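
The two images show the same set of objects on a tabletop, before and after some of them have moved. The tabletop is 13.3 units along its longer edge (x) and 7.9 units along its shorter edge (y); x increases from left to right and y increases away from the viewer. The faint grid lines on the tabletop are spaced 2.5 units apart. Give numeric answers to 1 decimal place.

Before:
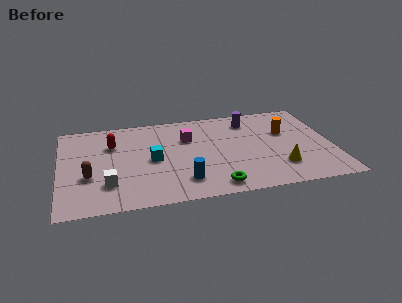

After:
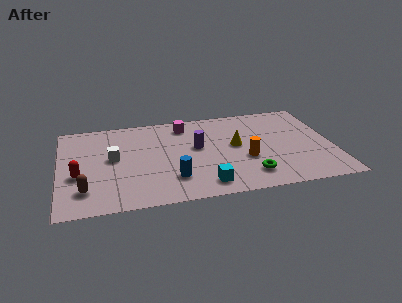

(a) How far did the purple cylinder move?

3.3

From (9.4, 6.4) to (6.7, 4.5), the purple cylinder covered √(2.7² + 1.9²) ≈ 3.3 units.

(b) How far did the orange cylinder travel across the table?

2.9

The orange cylinder was near (11.1, 5.0) before and (9.0, 3.0) after, so it travelled √(2.1² + 2.0²) ≈ 2.9 units.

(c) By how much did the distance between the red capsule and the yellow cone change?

-0.9

Before: roughly 8.7 units apart; after: 7.8. That's 0.9 units closer together.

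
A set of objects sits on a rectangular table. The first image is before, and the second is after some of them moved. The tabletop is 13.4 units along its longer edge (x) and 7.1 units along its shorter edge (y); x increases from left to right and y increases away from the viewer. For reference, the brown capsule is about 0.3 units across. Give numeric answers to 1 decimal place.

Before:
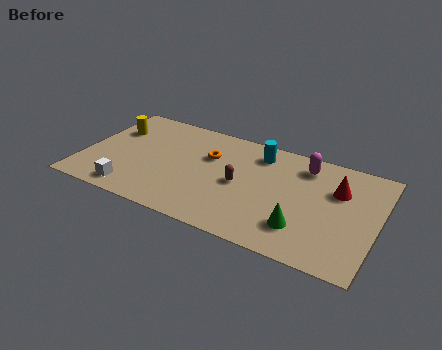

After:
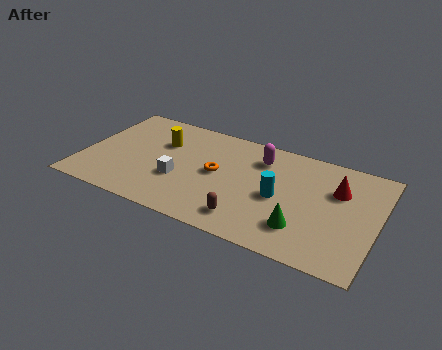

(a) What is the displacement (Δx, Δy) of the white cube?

(2.0, 1.6)

From the two frames, the white cube sits at roughly (2.5, 1.0) before and (4.5, 2.6) after.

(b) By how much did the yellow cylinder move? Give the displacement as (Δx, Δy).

(2.3, -0.1)

The yellow cylinder was at about (1.1, 4.9) and moved to about (3.4, 4.8).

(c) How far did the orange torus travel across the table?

1.1

The orange torus moved from about (5.6, 4.7) to (6.1, 3.7), a distance of √(0.5² + 1.0²) ≈ 1.1.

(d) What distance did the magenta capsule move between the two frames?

2.0

The magenta capsule moved from about (9.9, 5.8) to (7.9, 5.5), a distance of √(2.0² + 0.3²) ≈ 2.0.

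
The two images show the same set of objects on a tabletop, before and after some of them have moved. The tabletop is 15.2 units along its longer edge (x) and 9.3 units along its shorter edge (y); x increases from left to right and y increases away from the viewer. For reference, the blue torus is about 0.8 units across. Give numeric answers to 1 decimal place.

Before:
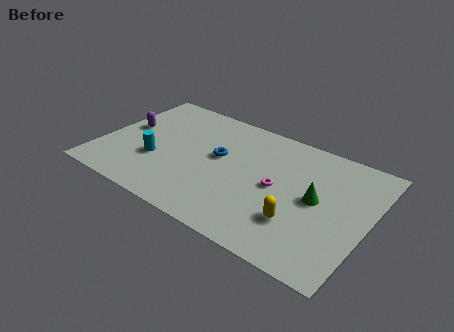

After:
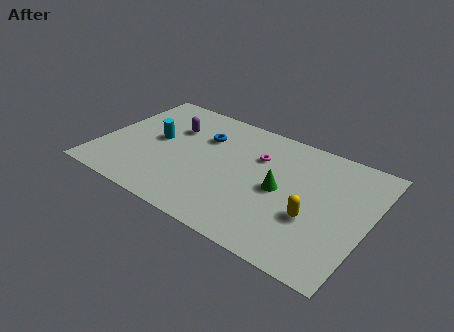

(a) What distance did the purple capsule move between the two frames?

2.8

From (1.2, 5.2) to (3.7, 6.4), the purple capsule covered √(2.5² + 1.2²) ≈ 2.8 units.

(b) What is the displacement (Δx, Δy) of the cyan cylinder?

(-0.3, 1.7)

From the two frames, the cyan cylinder sits at roughly (3.3, 3.3) before and (3.0, 5.0) after.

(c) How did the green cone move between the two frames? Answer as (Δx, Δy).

(-2.0, -0.3)

From the two frames, the green cone sits at roughly (12.3, 4.8) before and (10.3, 4.5) after.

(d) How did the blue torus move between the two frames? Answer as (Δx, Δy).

(-1.1, 1.2)

From the two frames, the blue torus sits at roughly (6.6, 5.3) before and (5.5, 6.5) after.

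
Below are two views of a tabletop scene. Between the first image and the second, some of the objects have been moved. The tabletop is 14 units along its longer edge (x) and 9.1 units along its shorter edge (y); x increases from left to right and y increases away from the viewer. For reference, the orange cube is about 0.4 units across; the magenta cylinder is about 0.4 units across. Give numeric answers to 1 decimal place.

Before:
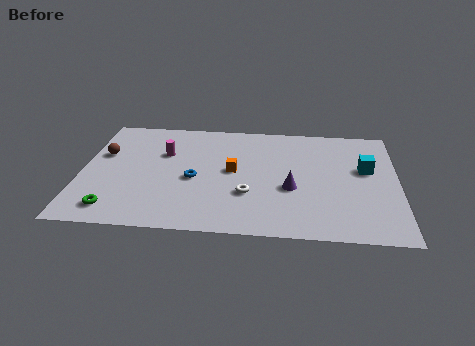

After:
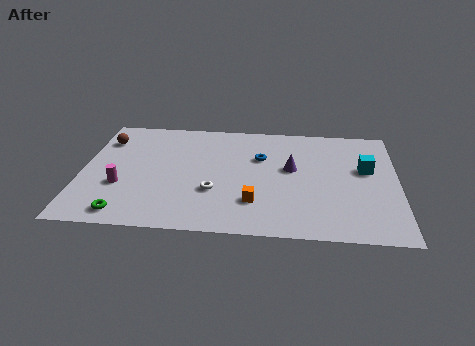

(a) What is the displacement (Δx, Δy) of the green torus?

(0.5, -0.3)

From the two frames, the green torus sits at roughly (1.6, 1.4) before and (2.1, 1.1) after.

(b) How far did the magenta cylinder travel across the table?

3.3

The magenta cylinder moved from about (3.6, 6.0) to (1.8, 3.2), a distance of √(1.8² + 2.8²) ≈ 3.3.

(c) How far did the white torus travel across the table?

1.5

From (7.4, 3.0) to (5.9, 3.1), the white torus covered √(1.5² + 0.1²) ≈ 1.5 units.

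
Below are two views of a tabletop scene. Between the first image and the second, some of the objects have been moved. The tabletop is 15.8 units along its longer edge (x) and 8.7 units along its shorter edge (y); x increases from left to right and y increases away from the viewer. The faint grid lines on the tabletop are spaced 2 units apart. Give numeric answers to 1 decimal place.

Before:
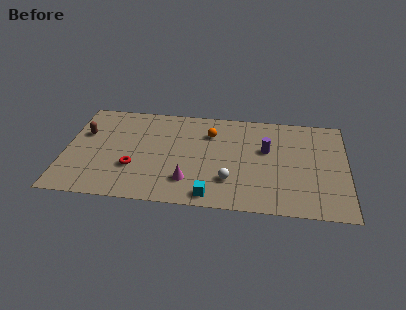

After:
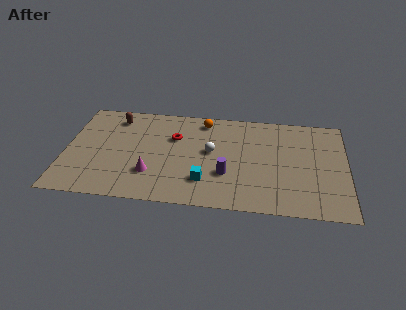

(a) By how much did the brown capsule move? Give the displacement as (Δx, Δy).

(1.7, 1.6)

The brown capsule started near (1.0, 5.6) and ended near (2.7, 7.2).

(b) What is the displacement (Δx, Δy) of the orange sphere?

(-0.4, 1.1)

The orange sphere was at about (8.1, 6.4) and moved to about (7.7, 7.5).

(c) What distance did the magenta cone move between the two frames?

2.1

The magenta cone moved from about (7.0, 2.1) to (4.9, 2.5), a distance of √(2.1² + 0.4²) ≈ 2.1.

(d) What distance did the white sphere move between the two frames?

2.6

The white sphere was near (9.3, 2.4) before and (8.2, 4.8) after, so it travelled √(1.1² + 2.4²) ≈ 2.6 units.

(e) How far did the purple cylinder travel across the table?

3.3

The purple cylinder was near (11.3, 5.3) before and (9.1, 2.9) after, so it travelled √(2.2² + 2.4²) ≈ 3.3 units.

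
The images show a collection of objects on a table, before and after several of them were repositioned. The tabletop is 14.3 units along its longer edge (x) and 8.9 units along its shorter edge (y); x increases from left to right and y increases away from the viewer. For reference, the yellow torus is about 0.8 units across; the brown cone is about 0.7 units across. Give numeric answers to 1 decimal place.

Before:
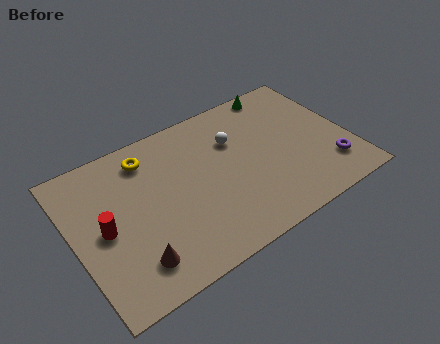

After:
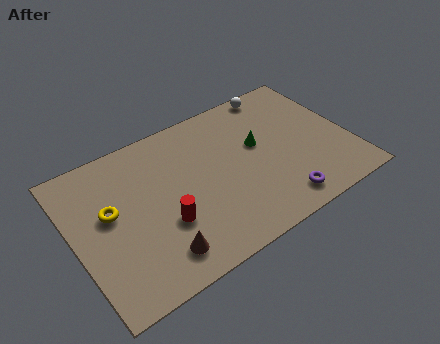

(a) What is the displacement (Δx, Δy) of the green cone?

(-1.7, -2.9)

The green cone started near (11.4, 8.1) and ended near (9.7, 5.2).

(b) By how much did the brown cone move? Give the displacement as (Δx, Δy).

(1.2, -0.2)

From the two frames, the brown cone sits at roughly (2.6, 1.8) before and (3.8, 1.6) after.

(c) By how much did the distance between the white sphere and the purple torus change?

+1.0

Before: roughly 5.9 units apart; after: 6.9. That's 1.0 units further apart.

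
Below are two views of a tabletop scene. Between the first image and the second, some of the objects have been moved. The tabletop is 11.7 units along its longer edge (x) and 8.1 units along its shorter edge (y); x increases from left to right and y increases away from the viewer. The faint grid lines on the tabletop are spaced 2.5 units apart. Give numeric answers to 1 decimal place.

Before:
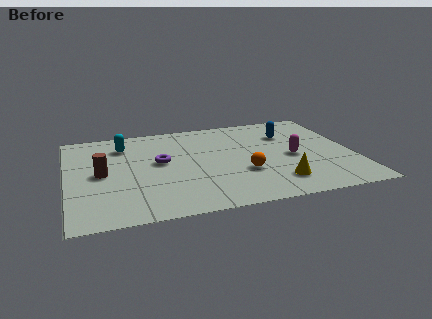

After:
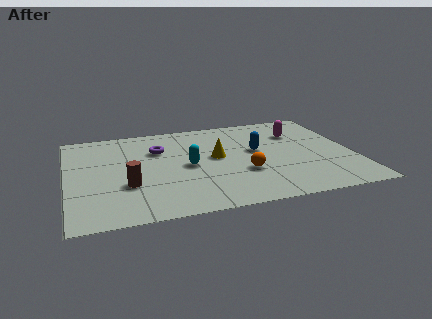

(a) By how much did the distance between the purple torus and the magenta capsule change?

+0.3

Before: roughly 5.5 units apart; after: 5.8. That's 0.3 units further apart.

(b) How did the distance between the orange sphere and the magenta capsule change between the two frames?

+1.6

They were about 2.3 units apart before and 3.9 after — 1.6 units further apart.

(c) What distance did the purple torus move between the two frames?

1.1

The purple torus was near (3.8, 4.5) before and (3.8, 5.6) after, so it travelled √(0.0² + 1.1²) ≈ 1.1 units.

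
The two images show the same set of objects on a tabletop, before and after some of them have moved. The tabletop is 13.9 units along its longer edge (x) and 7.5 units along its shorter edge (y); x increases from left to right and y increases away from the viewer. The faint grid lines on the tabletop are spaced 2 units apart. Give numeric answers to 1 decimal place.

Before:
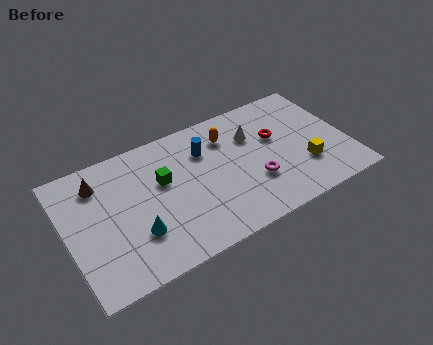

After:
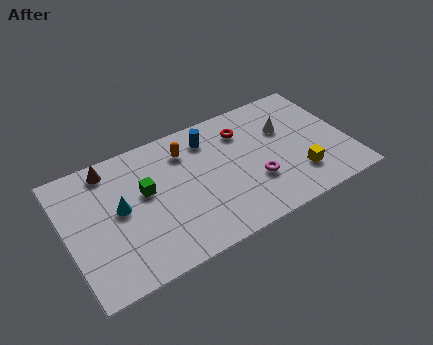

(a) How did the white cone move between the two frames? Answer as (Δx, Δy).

(1.6, -0.3)

From the two frames, the white cone sits at roughly (9.4, 5.2) before and (11.0, 4.9) after.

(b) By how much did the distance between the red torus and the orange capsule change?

+0.4

Before: roughly 2.5 units apart; after: 2.9. That's 0.4 units further apart.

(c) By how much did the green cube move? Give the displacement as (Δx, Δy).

(-0.9, -0.2)

The green cube started near (4.8, 4.6) and ended near (3.9, 4.4).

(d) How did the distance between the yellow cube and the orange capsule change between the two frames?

+1.6

They were about 4.8 units apart before and 6.4 after — 1.6 units further apart.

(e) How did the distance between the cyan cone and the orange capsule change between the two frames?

-2.1

They were about 6.0 units apart before and 3.9 after — 2.1 units closer together.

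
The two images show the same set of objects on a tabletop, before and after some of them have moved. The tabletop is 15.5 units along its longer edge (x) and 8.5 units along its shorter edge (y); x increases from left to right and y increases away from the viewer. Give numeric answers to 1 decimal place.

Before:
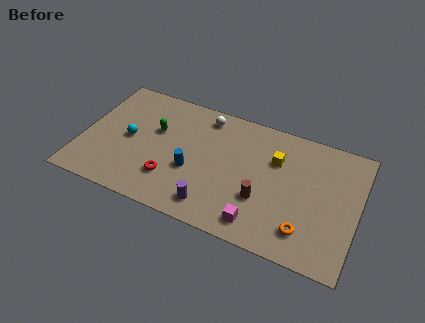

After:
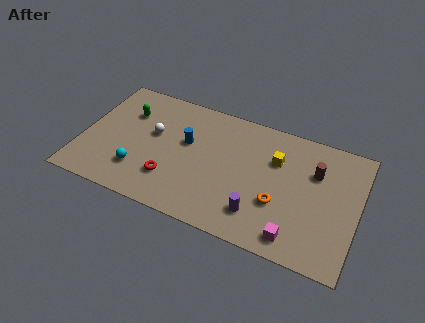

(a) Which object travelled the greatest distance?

the brown cylinder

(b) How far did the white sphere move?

3.5

The white sphere moved from about (6.6, 7.3) to (3.9, 5.0), a distance of √(2.7² + 2.3²) ≈ 3.5.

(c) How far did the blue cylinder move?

1.9

From (6.3, 3.3) to (5.8, 5.1), the blue cylinder covered √(0.5² + 1.8²) ≈ 1.9 units.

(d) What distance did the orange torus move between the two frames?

2.0

The orange torus was near (12.8, 1.8) before and (11.2, 3.0) after, so it travelled √(1.6² + 1.2²) ≈ 2.0 units.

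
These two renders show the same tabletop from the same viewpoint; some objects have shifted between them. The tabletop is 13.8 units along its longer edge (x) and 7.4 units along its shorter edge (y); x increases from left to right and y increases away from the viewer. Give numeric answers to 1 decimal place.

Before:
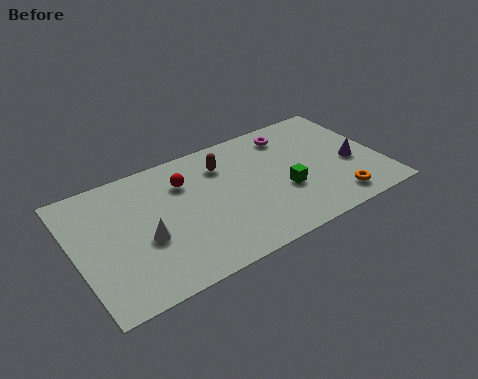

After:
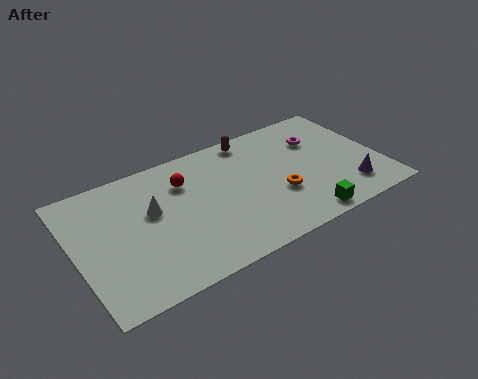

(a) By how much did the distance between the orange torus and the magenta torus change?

-1.7

They were about 5.1 units apart before and 3.4 after — 1.7 units closer together.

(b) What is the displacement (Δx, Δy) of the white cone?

(0.5, 1.4)

The white cone was at about (3.0, 3.0) and moved to about (3.5, 4.4).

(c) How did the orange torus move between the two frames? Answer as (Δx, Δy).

(-2.4, 1.5)

The orange torus was at about (11.4, 1.2) and moved to about (9.0, 2.7).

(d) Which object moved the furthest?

the orange torus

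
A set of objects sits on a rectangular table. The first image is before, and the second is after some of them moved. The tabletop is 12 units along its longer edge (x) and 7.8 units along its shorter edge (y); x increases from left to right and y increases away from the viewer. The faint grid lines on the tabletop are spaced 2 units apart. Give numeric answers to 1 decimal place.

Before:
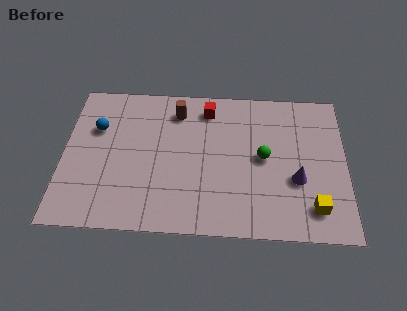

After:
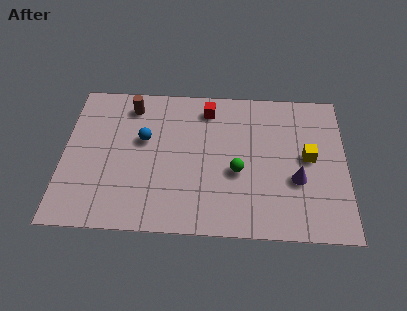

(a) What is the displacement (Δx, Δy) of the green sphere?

(-1.1, -0.8)

From the two frames, the green sphere sits at roughly (8.5, 4.0) before and (7.4, 3.2) after.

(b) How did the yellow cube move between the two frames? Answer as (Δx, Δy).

(-0.2, 2.6)

From the two frames, the yellow cube sits at roughly (10.6, 1.5) before and (10.4, 4.1) after.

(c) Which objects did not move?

the red cube and the purple cone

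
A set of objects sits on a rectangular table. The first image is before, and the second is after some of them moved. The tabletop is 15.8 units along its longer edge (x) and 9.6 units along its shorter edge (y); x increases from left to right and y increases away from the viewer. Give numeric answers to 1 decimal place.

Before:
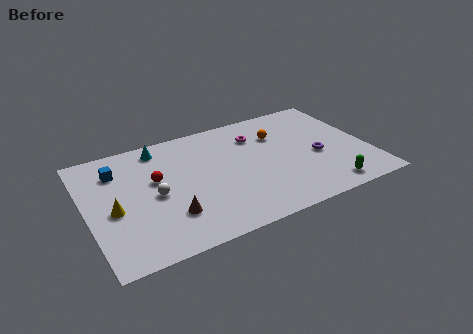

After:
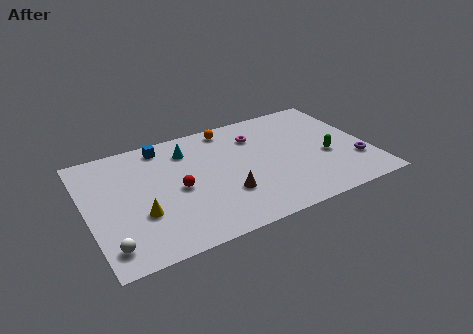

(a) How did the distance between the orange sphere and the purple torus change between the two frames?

+5.3

Before: roughly 3.3 units apart; after: 8.6. That's 5.3 units further apart.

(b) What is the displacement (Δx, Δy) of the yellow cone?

(1.4, -0.9)

From the two frames, the yellow cone sits at roughly (1.4, 4.2) before and (2.8, 3.3) after.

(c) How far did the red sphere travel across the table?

1.6

The red sphere was near (3.9, 5.7) before and (5.0, 4.5) after, so it travelled √(1.1² + 1.2²) ≈ 1.6 units.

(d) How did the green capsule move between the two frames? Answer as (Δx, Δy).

(0.4, 2.7)

From the two frames, the green capsule sits at roughly (13.0, 1.2) before and (13.4, 3.9) after.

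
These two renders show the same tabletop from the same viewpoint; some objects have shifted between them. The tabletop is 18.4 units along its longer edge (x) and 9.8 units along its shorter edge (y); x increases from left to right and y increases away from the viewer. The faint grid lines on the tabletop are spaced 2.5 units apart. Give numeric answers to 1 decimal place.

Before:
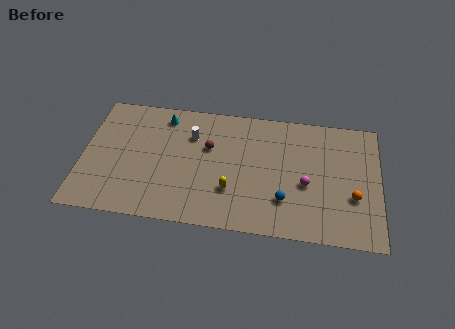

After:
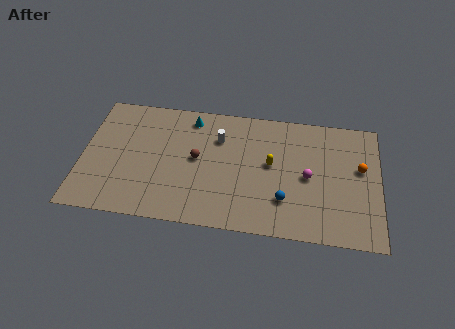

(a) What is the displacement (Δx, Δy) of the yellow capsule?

(2.4, 2.4)

The yellow capsule started near (9.3, 3.0) and ended near (11.7, 5.4).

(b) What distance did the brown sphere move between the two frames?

1.2

The brown sphere was near (7.8, 6.2) before and (7.1, 5.2) after, so it travelled √(0.7² + 1.0²) ≈ 1.2 units.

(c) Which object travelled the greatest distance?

the yellow capsule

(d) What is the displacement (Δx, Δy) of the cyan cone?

(1.7, 0.1)

From the two frames, the cyan cone sits at roughly (4.9, 8.3) before and (6.6, 8.4) after.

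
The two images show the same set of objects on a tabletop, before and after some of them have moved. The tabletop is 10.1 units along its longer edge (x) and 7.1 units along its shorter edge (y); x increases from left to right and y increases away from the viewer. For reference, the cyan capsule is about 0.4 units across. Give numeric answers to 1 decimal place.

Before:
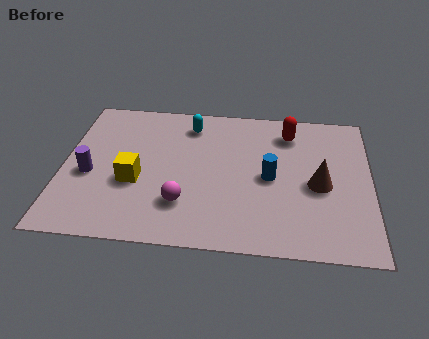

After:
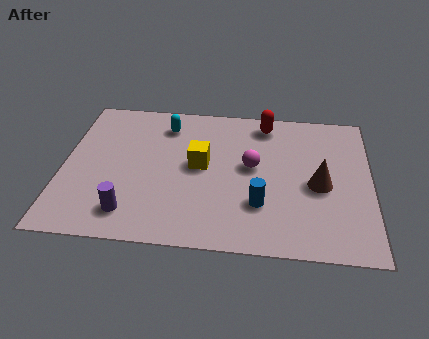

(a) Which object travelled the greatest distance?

the magenta sphere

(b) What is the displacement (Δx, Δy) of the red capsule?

(-0.8, 0.4)

The red capsule was at about (7.4, 5.7) and moved to about (6.6, 6.1).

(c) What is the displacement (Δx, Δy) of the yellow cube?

(2.1, 1.0)

The yellow cube was at about (2.4, 2.8) and moved to about (4.5, 3.8).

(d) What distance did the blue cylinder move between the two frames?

1.3

From (6.8, 3.4) to (6.5, 2.1), the blue cylinder covered √(0.3² + 1.3²) ≈ 1.3 units.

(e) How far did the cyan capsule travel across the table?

0.8

The cyan capsule was near (4.1, 5.8) before and (3.3, 5.7) after, so it travelled √(0.8² + 0.1²) ≈ 0.8 units.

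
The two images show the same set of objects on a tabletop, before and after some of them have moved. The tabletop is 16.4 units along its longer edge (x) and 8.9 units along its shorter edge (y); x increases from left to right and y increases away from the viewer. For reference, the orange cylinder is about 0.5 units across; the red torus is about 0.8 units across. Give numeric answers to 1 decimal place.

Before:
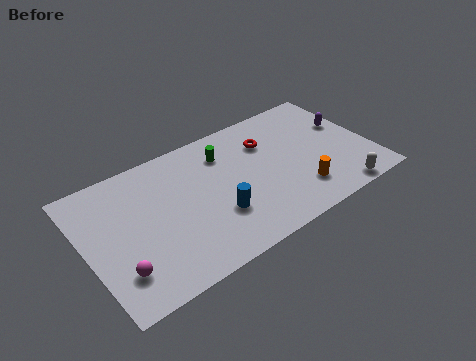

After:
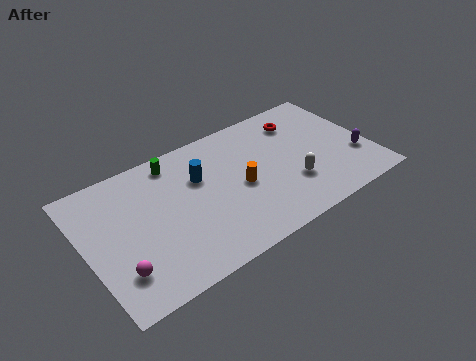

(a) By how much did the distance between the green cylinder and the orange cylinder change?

-1.0

Before: roughly 5.9 units apart; after: 4.9. That's 1.0 units closer together.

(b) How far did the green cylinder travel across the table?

2.9

The green cylinder was near (8.3, 6.8) before and (5.5, 7.7) after, so it travelled √(2.8² + 0.9²) ≈ 2.9 units.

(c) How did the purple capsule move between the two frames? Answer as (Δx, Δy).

(0.1, -2.6)

From the two frames, the purple capsule sits at roughly (15.4, 5.5) before and (15.5, 2.9) after.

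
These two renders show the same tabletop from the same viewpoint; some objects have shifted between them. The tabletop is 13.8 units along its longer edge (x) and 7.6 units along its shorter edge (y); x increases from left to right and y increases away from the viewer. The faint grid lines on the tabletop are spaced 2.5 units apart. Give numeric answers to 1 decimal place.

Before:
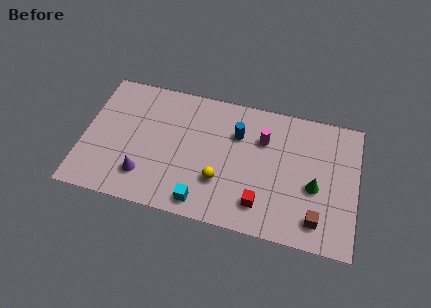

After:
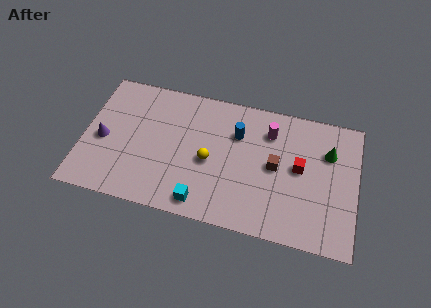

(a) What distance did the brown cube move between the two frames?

3.3

The brown cube was near (11.9, 1.4) before and (9.7, 3.9) after, so it travelled √(2.2² + 2.5²) ≈ 3.3 units.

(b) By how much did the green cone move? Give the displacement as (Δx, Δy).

(0.6, 2.1)

The green cone was at about (11.7, 3.2) and moved to about (12.3, 5.3).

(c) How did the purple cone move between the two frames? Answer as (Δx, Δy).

(-2.2, 1.6)

The purple cone was at about (3.2, 1.8) and moved to about (1.0, 3.4).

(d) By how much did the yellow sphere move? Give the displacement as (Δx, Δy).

(-0.6, 1.0)

From the two frames, the yellow sphere sits at roughly (7.0, 2.4) before and (6.4, 3.4) after.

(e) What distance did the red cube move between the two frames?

3.1

From (9.1, 1.6) to (10.9, 4.1), the red cube covered √(1.8² + 2.5²) ≈ 3.1 units.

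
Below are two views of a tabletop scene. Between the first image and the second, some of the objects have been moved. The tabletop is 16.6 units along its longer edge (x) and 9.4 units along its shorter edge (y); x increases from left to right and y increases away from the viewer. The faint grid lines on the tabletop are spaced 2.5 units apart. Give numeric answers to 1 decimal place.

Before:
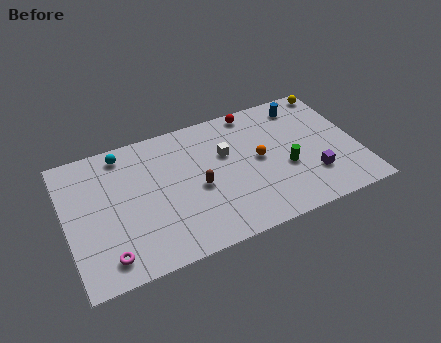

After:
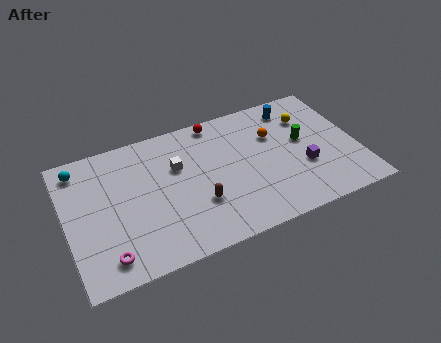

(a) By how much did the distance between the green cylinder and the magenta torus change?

+1.6

Before: roughly 10.6 units apart; after: 12.2. That's 1.6 units further apart.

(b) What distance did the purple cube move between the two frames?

0.9

The purple cube was near (13.8, 2.6) before and (13.4, 3.4) after, so it travelled √(0.4² + 0.8²) ≈ 0.9 units.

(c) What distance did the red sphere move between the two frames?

2.2

The red sphere was near (11.1, 8.5) before and (8.9, 8.5) after, so it travelled √(2.2² + 0.0²) ≈ 2.2 units.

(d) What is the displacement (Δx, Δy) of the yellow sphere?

(-1.7, -1.6)

The yellow sphere started near (15.8, 8.5) and ended near (14.1, 6.9).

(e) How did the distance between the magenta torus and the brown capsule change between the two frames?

-0.5

The distance was about 6.0 in the first image and 5.5 in the second, so they moved 0.5 units closer together.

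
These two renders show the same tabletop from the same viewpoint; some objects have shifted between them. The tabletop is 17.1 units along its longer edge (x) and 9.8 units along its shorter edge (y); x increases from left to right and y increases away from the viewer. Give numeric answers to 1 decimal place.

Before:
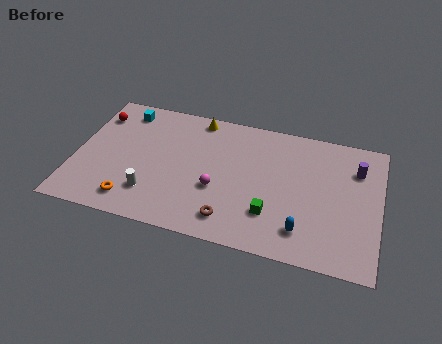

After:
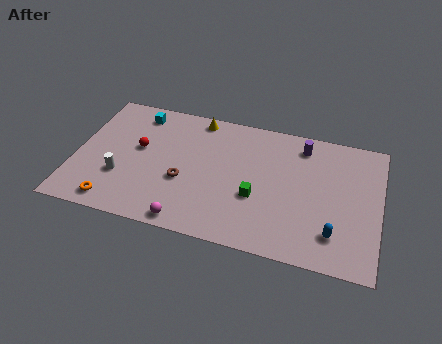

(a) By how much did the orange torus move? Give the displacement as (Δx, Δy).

(-1.0, -0.4)

The orange torus was at about (3.5, 1.6) and moved to about (2.5, 1.2).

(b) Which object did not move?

the yellow cone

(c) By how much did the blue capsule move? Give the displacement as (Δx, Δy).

(1.7, 0.2)

The blue capsule was at about (13.0, 2.0) and moved to about (14.7, 2.2).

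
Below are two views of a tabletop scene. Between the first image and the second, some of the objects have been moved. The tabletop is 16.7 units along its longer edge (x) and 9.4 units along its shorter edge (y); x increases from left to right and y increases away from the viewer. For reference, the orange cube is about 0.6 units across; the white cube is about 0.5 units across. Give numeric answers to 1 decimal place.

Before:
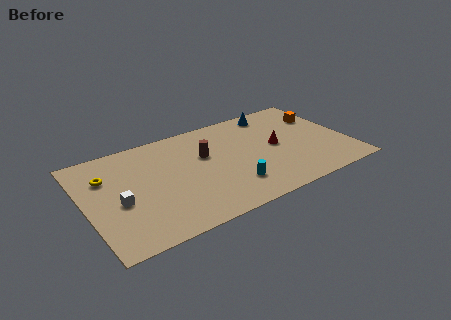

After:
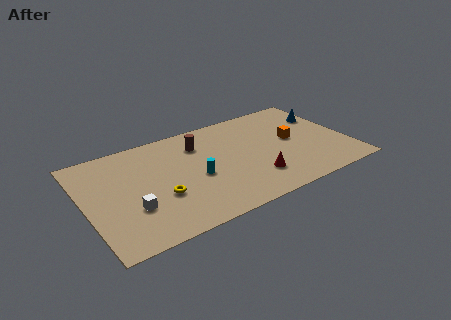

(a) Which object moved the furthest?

the yellow torus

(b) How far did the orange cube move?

2.7

The orange cube was near (15.5, 6.6) before and (13.3, 5.0) after, so it travelled √(2.2² + 1.6²) ≈ 2.7 units.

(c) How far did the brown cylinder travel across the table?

1.2

The brown cylinder moved from about (7.7, 5.9) to (7.5, 7.1), a distance of √(0.2² + 1.2²) ≈ 1.2.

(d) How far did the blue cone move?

3.5

The blue cone was near (12.6, 8.2) before and (15.7, 6.6) after, so it travelled √(3.1² + 1.6²) ≈ 3.5 units.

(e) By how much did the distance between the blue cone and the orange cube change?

-0.4

They were about 3.3 units apart before and 2.9 after — 0.4 units closer together.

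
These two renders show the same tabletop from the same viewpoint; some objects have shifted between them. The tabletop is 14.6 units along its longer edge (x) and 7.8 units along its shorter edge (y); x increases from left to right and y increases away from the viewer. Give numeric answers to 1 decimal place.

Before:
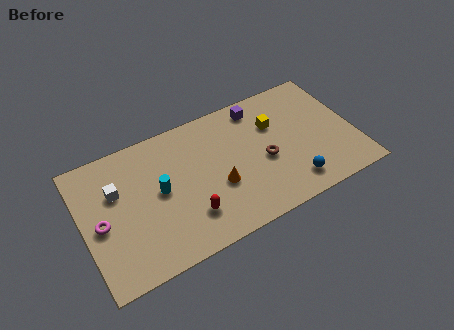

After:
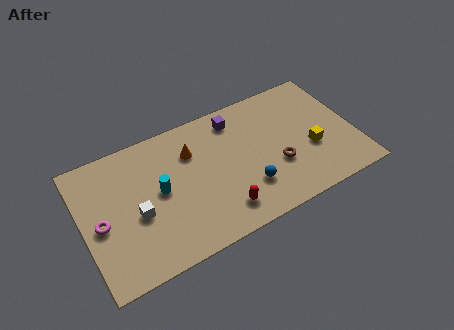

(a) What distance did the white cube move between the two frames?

2.0

From (1.9, 5.1) to (2.8, 3.3), the white cube covered √(0.9² + 1.8²) ≈ 2.0 units.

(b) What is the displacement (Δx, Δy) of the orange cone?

(-1.1, 2.6)

The orange cone started near (7.1, 3.0) and ended near (6.0, 5.6).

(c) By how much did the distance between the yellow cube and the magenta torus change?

+1.6

Before: roughly 9.7 units apart; after: 11.3. That's 1.6 units further apart.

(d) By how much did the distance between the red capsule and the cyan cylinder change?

+1.5

Before: roughly 2.5 units apart; after: 4.0. That's 1.5 units further apart.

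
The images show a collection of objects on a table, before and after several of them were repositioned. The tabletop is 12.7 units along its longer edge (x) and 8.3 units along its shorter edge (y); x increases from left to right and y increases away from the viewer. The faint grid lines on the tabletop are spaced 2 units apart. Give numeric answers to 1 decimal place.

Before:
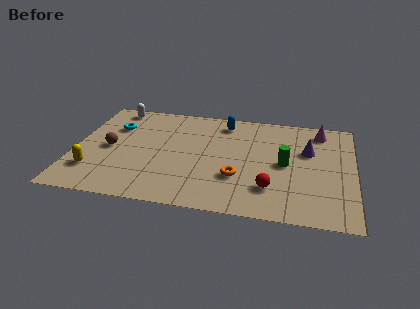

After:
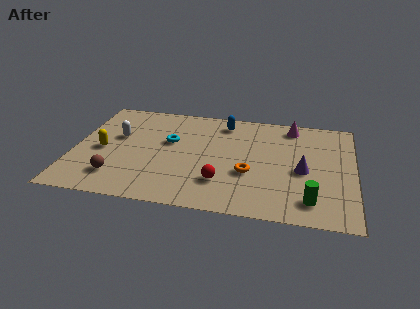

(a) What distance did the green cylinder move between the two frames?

2.9

From (9.6, 4.1) to (10.8, 1.5), the green cylinder covered √(1.2² + 2.6²) ≈ 2.9 units.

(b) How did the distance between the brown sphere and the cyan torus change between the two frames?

+2.1

Before: roughly 1.8 units apart; after: 3.9. That's 2.1 units further apart.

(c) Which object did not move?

the blue capsule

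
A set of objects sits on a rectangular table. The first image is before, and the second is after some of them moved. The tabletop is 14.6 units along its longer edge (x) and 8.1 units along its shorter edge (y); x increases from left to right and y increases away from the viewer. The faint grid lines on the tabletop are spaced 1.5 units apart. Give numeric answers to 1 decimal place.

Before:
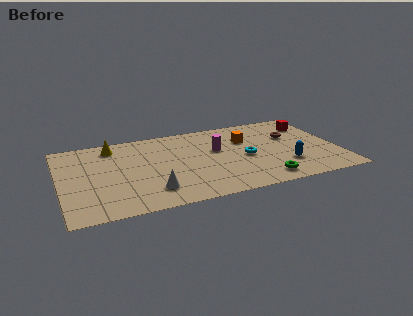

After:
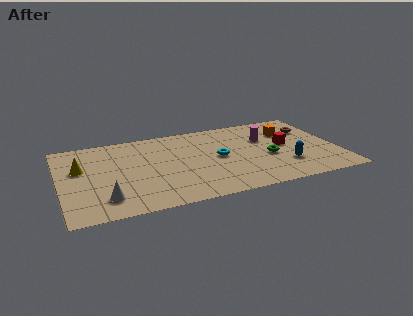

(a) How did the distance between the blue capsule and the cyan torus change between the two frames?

+1.4

Before: roughly 2.4 units apart; after: 3.8. That's 1.4 units further apart.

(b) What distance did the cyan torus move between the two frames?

1.5

The cyan torus was near (9.7, 3.7) before and (8.3, 4.1) after, so it travelled √(1.4² + 0.4²) ≈ 1.5 units.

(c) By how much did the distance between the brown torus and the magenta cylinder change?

-1.5

Before: roughly 4.0 units apart; after: 2.5. That's 1.5 units closer together.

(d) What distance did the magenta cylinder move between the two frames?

2.6

The magenta cylinder moved from about (8.3, 4.9) to (10.9, 5.3), a distance of √(2.6² + 0.4²) ≈ 2.6.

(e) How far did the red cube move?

2.5

The red cube was near (13.5, 6.2) before and (11.9, 4.3) after, so it travelled √(1.6² + 1.9²) ≈ 2.5 units.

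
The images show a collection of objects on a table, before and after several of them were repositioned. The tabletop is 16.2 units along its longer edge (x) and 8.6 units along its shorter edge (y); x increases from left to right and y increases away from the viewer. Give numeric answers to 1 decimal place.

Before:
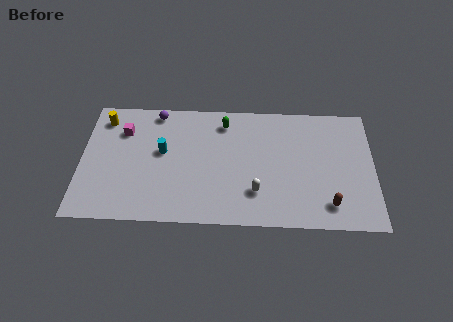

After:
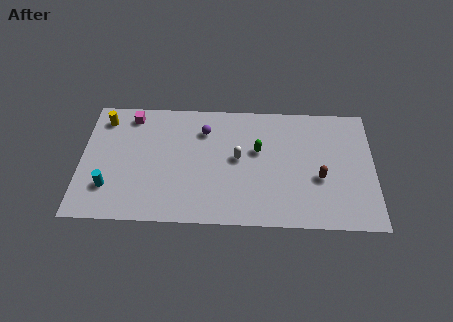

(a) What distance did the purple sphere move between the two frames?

3.0

The purple sphere was near (4.1, 7.7) before and (6.8, 6.5) after, so it travelled √(2.7² + 1.2²) ≈ 3.0 units.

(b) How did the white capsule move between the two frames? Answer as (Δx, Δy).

(-1.0, 2.3)

From the two frames, the white capsule sits at roughly (9.7, 2.3) before and (8.7, 4.6) after.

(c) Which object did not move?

the yellow cylinder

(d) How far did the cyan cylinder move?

3.9

From (4.5, 4.9) to (1.6, 2.3), the cyan cylinder covered √(2.9² + 2.6²) ≈ 3.9 units.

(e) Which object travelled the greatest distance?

the cyan cylinder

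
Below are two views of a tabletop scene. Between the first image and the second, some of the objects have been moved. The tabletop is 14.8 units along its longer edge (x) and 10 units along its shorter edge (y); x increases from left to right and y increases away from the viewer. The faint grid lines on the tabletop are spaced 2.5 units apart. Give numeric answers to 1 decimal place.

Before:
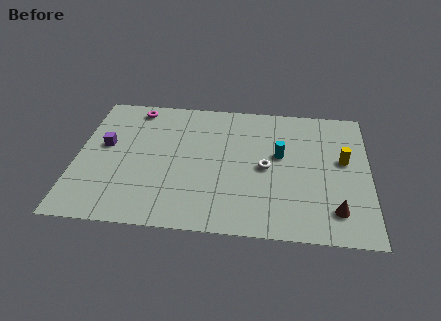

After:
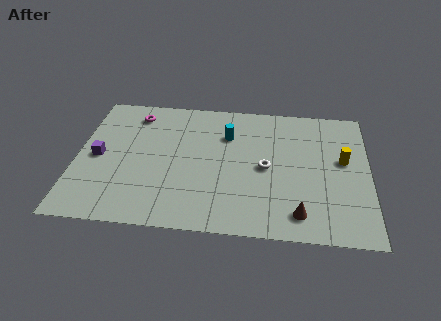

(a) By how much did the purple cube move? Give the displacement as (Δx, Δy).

(-0.3, -0.9)

The purple cube was at about (1.4, 5.7) and moved to about (1.1, 4.8).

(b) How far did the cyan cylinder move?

3.0

From (10.3, 5.8) to (7.6, 7.1), the cyan cylinder covered √(2.7² + 1.3²) ≈ 3.0 units.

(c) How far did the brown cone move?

1.8

From (13.1, 2.0) to (11.3, 1.6), the brown cone covered √(1.8² + 0.4²) ≈ 1.8 units.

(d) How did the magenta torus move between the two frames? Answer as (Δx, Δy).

(0.0, -0.5)

From the two frames, the magenta torus sits at roughly (2.8, 8.8) before and (2.8, 8.3) after.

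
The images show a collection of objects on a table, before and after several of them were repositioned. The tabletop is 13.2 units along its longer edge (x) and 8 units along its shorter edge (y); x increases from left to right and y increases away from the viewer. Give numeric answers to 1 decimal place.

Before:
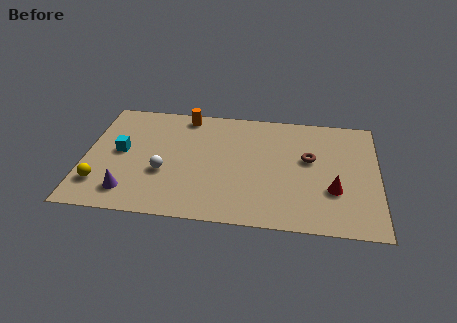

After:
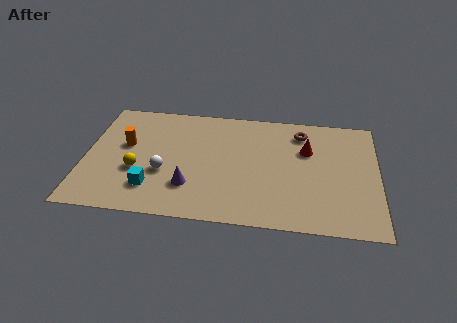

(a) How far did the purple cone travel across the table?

2.8

The purple cone was near (2.1, 1.5) before and (4.8, 2.2) after, so it travelled √(2.7² + 0.7²) ≈ 2.8 units.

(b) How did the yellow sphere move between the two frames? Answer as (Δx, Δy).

(1.6, 1.1)

The yellow sphere was at about (0.8, 1.9) and moved to about (2.4, 3.0).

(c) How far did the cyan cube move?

2.7

From (1.6, 4.2) to (3.1, 1.9), the cyan cube covered √(1.5² + 2.3²) ≈ 2.7 units.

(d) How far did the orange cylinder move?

3.5

The orange cylinder moved from about (4.4, 7.1) to (1.8, 4.7), a distance of √(2.6² + 2.4²) ≈ 3.5.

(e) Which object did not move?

the white sphere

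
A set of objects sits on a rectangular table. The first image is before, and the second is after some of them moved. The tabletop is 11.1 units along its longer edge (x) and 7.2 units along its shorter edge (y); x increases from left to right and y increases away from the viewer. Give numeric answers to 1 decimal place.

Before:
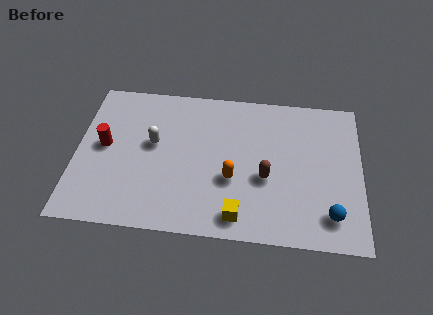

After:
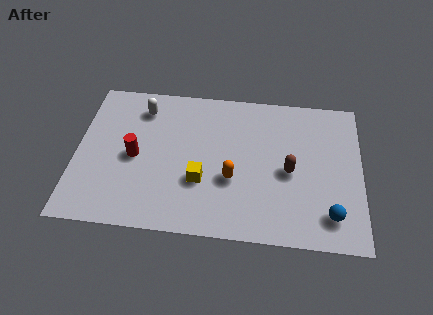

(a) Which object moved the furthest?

the yellow cube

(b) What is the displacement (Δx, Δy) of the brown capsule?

(0.9, 0.4)

From the two frames, the brown capsule sits at roughly (7.4, 2.9) before and (8.3, 3.3) after.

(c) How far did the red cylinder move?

1.3

From (1.1, 3.8) to (2.3, 3.4), the red cylinder covered √(1.2² + 0.4²) ≈ 1.3 units.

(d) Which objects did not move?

the blue sphere and the orange capsule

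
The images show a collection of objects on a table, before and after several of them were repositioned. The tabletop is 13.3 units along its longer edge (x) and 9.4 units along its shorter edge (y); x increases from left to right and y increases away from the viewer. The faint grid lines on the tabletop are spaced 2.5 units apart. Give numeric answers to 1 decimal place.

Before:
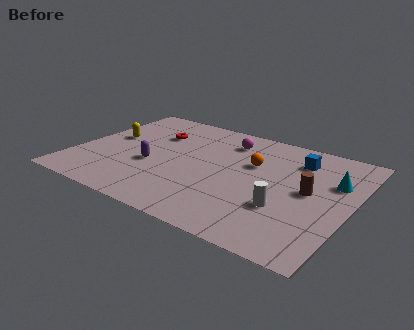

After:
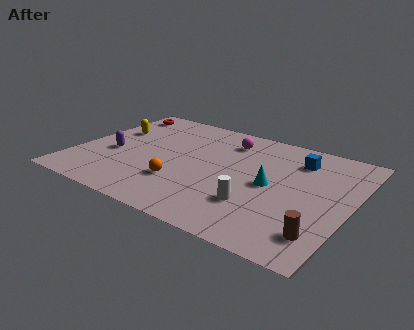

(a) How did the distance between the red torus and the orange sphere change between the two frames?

+1.7

Before: roughly 5.0 units apart; after: 6.7. That's 1.7 units further apart.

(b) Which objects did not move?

the blue cube and the magenta sphere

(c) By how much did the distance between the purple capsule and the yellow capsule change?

-0.7

They were about 2.9 units apart before and 2.2 after — 0.7 units closer together.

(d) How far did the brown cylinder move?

3.2

From (11.3, 4.9) to (12.3, 1.9), the brown cylinder covered √(1.0² + 3.0²) ≈ 3.2 units.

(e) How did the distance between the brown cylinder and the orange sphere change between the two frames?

+3.9

They were about 3.1 units apart before and 7.0 after — 3.9 units further apart.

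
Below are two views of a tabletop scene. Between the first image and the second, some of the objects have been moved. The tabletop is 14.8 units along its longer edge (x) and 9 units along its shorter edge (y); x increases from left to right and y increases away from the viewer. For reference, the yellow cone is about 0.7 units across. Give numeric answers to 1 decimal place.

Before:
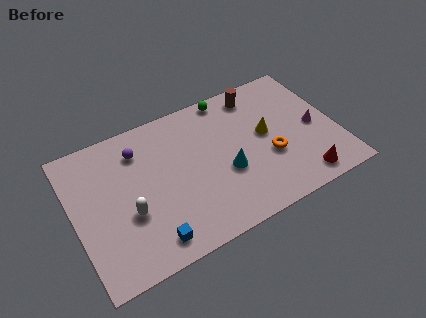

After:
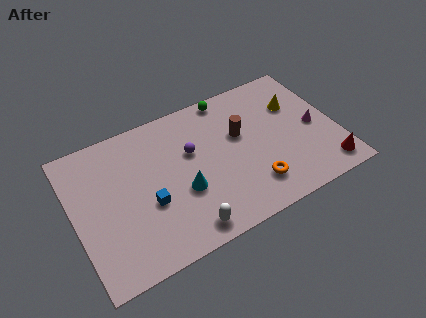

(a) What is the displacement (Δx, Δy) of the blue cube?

(0.2, 2.2)

The blue cube was at about (3.8, 1.3) and moved to about (4.0, 3.5).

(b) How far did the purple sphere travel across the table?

3.1

The purple sphere moved from about (3.9, 7.0) to (6.7, 5.6), a distance of √(2.8² + 1.4²) ≈ 3.1.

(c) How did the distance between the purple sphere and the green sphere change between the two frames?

-1.8

The distance was about 5.4 in the first image and 3.6 in the second, so they moved 1.8 units closer together.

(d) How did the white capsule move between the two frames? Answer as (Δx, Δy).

(2.8, -2.3)

The white capsule was at about (2.9, 3.4) and moved to about (5.7, 1.1).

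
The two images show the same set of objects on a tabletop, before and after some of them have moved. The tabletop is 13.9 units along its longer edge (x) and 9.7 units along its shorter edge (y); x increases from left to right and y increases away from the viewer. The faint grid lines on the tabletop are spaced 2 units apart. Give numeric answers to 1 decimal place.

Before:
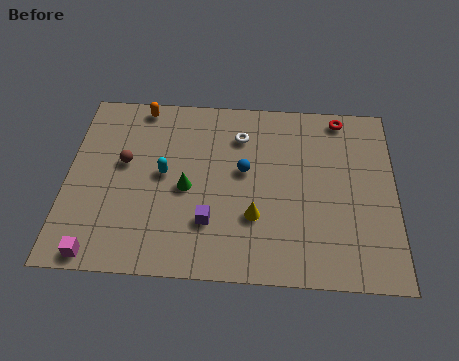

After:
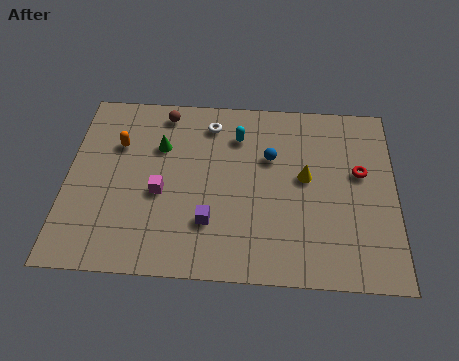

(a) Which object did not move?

the purple cube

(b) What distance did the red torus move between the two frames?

3.1

The red torus was near (11.6, 8.7) before and (12.4, 5.7) after, so it travelled √(0.8² + 3.0²) ≈ 3.1 units.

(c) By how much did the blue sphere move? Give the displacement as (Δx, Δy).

(1.1, 0.8)

From the two frames, the blue sphere sits at roughly (7.5, 5.5) before and (8.6, 6.3) after.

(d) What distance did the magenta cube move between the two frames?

4.1

From (1.5, 0.8) to (4.0, 4.1), the magenta cube covered √(2.5² + 3.3²) ≈ 4.1 units.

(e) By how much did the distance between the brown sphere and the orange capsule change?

-0.6

Before: roughly 3.3 units apart; after: 2.7. That's 0.6 units closer together.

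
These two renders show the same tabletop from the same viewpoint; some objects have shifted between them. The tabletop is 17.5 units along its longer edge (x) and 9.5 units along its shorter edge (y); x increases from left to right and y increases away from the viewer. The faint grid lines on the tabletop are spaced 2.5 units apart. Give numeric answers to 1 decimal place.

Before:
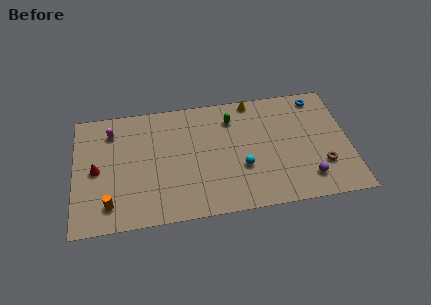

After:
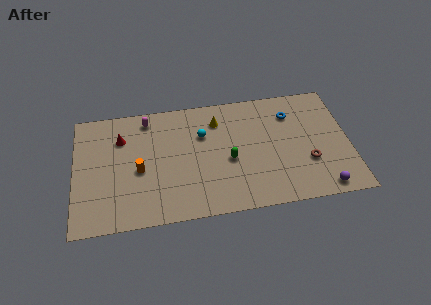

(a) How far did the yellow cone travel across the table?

2.6

From (11.5, 8.7) to (9.2, 7.4), the yellow cone covered √(2.3² + 1.3²) ≈ 2.6 units.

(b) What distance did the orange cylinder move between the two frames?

3.1

The orange cylinder moved from about (2.2, 1.8) to (4.1, 4.2), a distance of √(1.9² + 2.4²) ≈ 3.1.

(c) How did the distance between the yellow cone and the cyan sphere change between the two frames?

-4.0

The distance was about 5.4 in the first image and 1.4 in the second, so they moved 4.0 units closer together.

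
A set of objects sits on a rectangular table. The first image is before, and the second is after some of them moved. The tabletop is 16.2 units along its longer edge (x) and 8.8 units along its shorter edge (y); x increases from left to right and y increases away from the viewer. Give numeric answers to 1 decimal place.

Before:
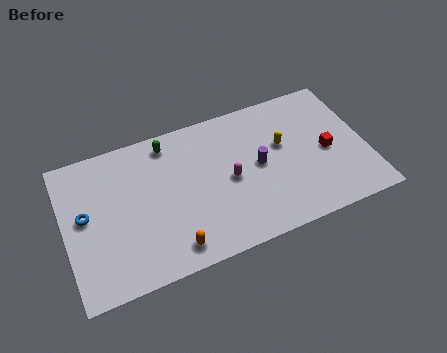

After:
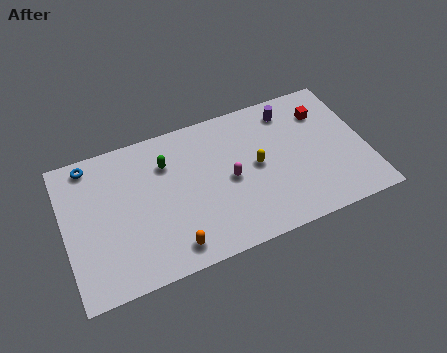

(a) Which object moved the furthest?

the purple cylinder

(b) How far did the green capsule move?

1.2

The green capsule moved from about (5.8, 7.6) to (5.6, 6.4), a distance of √(0.2² + 1.2²) ≈ 1.2.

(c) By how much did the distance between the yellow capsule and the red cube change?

+1.8

Before: roughly 2.6 units apart; after: 4.4. That's 1.8 units further apart.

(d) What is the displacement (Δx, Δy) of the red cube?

(0.1, 2.5)

From the two frames, the red cube sits at roughly (14.1, 4.1) before and (14.2, 6.6) after.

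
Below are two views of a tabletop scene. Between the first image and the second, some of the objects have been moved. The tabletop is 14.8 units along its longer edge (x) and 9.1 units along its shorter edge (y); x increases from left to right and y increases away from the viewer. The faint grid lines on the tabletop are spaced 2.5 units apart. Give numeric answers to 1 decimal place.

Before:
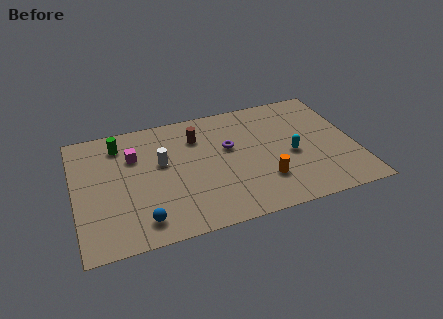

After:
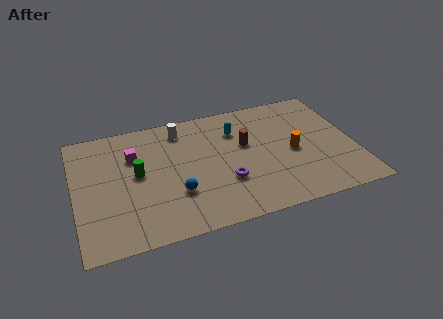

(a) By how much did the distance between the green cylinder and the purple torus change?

-1.1

The distance was about 6.0 in the first image and 4.9 in the second, so they moved 1.1 units closer together.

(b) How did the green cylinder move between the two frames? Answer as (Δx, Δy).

(0.8, -2.5)

From the two frames, the green cylinder sits at roughly (2.5, 7.4) before and (3.3, 4.9) after.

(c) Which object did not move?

the magenta cube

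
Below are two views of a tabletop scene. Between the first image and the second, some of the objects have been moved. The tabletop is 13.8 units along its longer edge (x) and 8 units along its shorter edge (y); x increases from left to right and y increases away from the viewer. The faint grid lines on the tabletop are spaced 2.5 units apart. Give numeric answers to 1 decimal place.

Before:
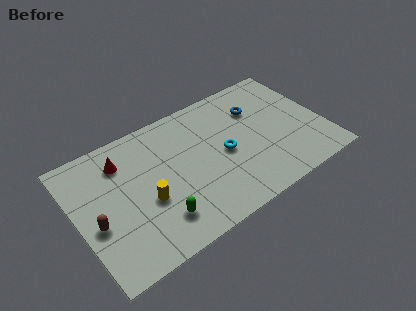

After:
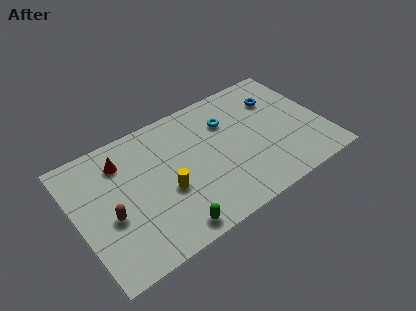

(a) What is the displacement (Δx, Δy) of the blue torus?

(1.2, 0.1)

From the two frames, the blue torus sits at roughly (10.4, 5.7) before and (11.6, 5.8) after.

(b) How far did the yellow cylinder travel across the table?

1.1

The yellow cylinder moved from about (3.7, 3.2) to (4.8, 3.2), a distance of √(1.1² + 0.0²) ≈ 1.1.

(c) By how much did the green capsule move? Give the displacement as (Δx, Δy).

(0.5, -0.9)

From the two frames, the green capsule sits at roughly (4.1, 1.8) before and (4.6, 0.9) after.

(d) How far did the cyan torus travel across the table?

2.0

The cyan torus was near (8.2, 3.8) before and (8.7, 5.7) after, so it travelled √(0.5² + 1.9²) ≈ 2.0 units.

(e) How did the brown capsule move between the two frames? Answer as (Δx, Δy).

(0.8, 0.0)

From the two frames, the brown capsule sits at roughly (0.9, 3.3) before and (1.7, 3.3) after.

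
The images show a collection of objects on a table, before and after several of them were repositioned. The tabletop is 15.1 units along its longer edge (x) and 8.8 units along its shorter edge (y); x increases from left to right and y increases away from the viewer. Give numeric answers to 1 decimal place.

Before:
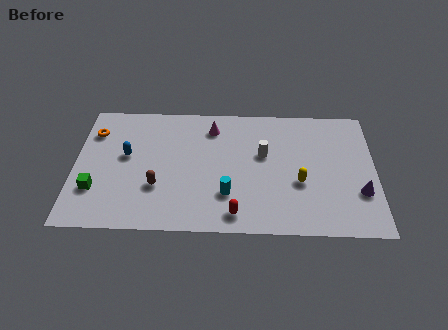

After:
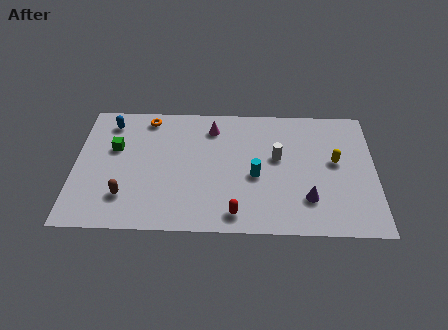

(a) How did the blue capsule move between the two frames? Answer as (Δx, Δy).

(-0.9, 2.3)

The blue capsule was at about (2.6, 5.0) and moved to about (1.7, 7.3).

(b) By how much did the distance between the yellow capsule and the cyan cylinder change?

+0.4

They were about 3.7 units apart before and 4.1 after — 0.4 units further apart.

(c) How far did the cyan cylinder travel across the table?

1.9

From (7.7, 2.5) to (9.1, 3.8), the cyan cylinder covered √(1.4² + 1.3²) ≈ 1.9 units.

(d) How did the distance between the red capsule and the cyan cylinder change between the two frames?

+1.4

They were about 1.4 units apart before and 2.8 after — 1.4 units further apart.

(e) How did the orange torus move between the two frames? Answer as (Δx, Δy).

(2.7, 1.1)

The orange torus was at about (0.9, 6.6) and moved to about (3.6, 7.7).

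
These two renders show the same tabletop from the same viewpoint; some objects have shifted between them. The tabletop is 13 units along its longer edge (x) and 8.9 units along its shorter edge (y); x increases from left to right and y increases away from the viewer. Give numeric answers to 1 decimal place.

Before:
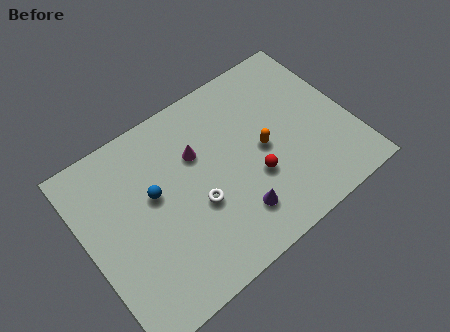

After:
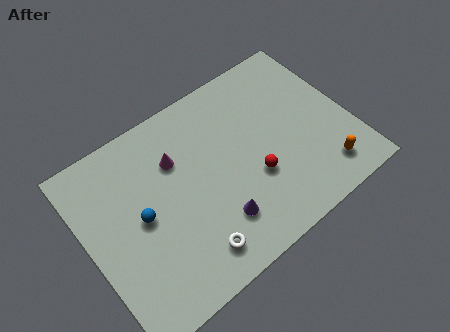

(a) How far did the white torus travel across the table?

2.1

The white torus was near (5.2, 3.5) before and (4.5, 1.5) after, so it travelled √(0.7² + 2.0²) ≈ 2.1 units.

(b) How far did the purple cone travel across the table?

0.9

The purple cone was near (6.8, 2.0) before and (5.9, 2.2) after, so it travelled √(0.9² + 0.2²) ≈ 0.9 units.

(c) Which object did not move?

the red sphere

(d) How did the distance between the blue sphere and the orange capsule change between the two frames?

+3.7

They were about 5.4 units apart before and 9.1 after — 3.7 units further apart.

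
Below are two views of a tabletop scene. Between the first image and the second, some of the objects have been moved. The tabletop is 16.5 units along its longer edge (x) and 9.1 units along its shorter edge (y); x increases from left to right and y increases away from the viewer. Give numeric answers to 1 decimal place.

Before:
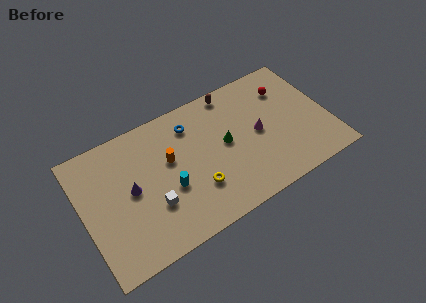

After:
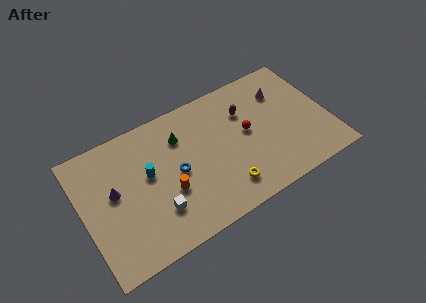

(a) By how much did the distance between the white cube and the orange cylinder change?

-1.6

The distance was about 2.9 in the first image and 1.3 in the second, so they moved 1.6 units closer together.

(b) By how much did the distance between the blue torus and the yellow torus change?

-0.6

Before: roughly 4.5 units apart; after: 3.9. That's 0.6 units closer together.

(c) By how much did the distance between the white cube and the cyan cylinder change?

+1.4

They were about 1.3 units apart before and 2.7 after — 1.4 units further apart.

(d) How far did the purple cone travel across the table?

1.2

The purple cone was near (3.2, 4.7) before and (2.1, 5.1) after, so it travelled √(1.1² + 0.4²) ≈ 1.2 units.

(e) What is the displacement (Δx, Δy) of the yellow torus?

(1.8, -0.9)

The yellow torus started near (7.3, 2.7) and ended near (9.1, 1.8).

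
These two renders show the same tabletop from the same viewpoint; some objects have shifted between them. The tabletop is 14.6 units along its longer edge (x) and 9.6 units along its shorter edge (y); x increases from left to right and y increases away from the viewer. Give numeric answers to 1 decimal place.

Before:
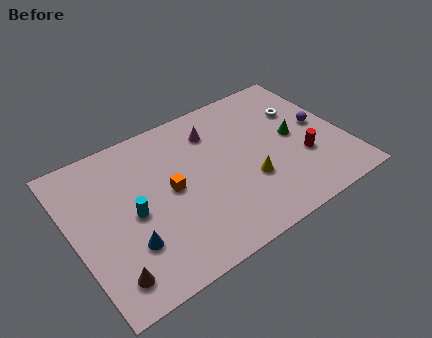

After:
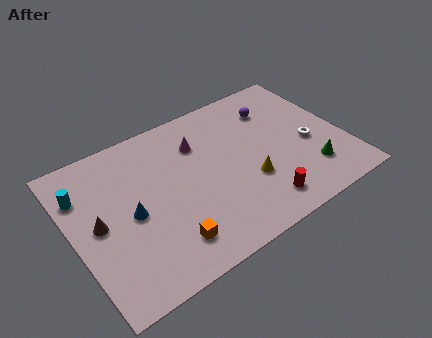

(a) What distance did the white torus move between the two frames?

2.4

The white torus moved from about (12.7, 6.5) to (12.7, 4.1), a distance of √(0.0² + 2.4²) ≈ 2.4.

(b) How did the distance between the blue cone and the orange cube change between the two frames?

-0.3

Before: roughly 3.3 units apart; after: 3.0. That's 0.3 units closer together.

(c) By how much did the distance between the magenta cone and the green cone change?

+2.4

The distance was about 4.7 in the first image and 7.1 in the second, so they moved 2.4 units further apart.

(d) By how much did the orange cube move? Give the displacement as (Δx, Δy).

(-0.7, -3.0)

The orange cube was at about (5.2, 4.9) and moved to about (4.5, 1.9).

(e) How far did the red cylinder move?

3.2

The red cylinder was near (12.2, 3.3) before and (9.5, 1.6) after, so it travelled √(2.7² + 1.7²) ≈ 3.2 units.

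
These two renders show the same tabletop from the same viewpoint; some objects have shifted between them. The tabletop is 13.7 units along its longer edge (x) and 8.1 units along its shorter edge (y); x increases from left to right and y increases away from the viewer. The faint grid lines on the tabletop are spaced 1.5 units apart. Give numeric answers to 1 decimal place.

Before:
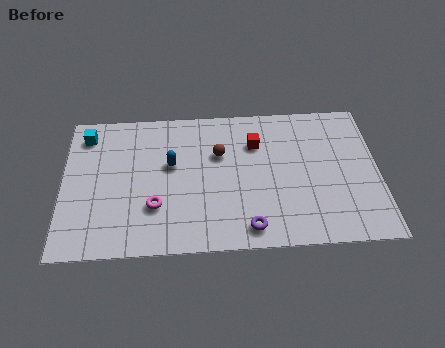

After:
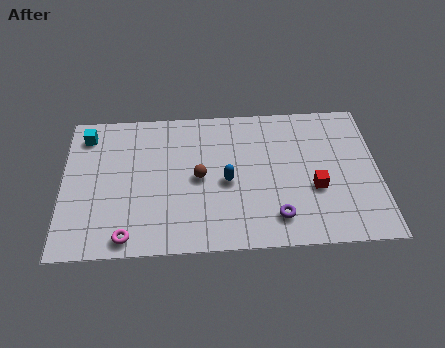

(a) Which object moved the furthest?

the red cube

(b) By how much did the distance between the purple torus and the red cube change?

-2.4

The distance was about 4.7 in the first image and 2.3 in the second, so they moved 2.4 units closer together.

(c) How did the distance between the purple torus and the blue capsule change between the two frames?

-2.0

They were about 5.0 units apart before and 3.0 after — 2.0 units closer together.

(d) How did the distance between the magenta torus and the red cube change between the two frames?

+2.9

Before: roughly 5.5 units apart; after: 8.4. That's 2.9 units further apart.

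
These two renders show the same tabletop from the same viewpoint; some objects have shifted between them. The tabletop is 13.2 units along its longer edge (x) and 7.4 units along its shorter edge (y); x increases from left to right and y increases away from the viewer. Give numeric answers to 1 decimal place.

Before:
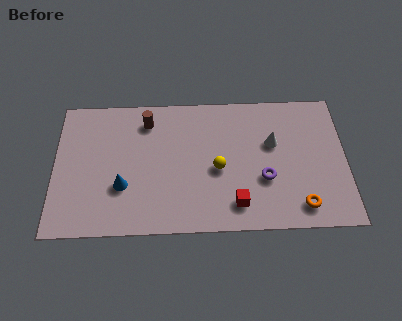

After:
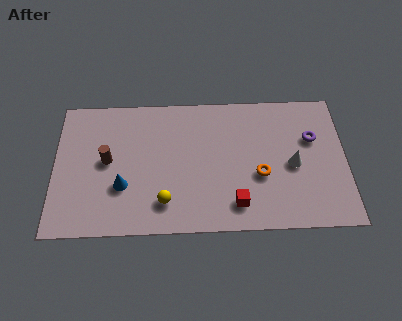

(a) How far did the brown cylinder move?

2.8

From (4.2, 6.0) to (2.4, 3.9), the brown cylinder covered √(1.8² + 2.1²) ≈ 2.8 units.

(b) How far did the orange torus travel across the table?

2.5

The orange torus was near (11.1, 1.2) before and (9.3, 2.9) after, so it travelled √(1.8² + 1.7²) ≈ 2.5 units.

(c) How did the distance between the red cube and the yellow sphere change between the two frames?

+1.1

The distance was about 2.1 in the first image and 3.2 in the second, so they moved 1.1 units further apart.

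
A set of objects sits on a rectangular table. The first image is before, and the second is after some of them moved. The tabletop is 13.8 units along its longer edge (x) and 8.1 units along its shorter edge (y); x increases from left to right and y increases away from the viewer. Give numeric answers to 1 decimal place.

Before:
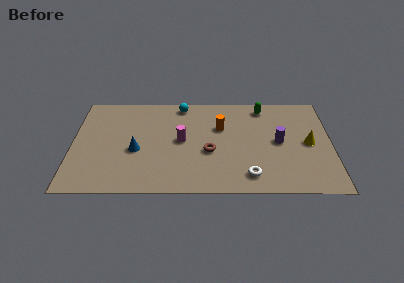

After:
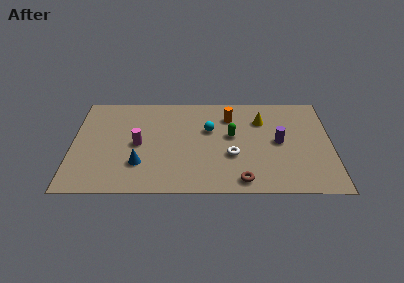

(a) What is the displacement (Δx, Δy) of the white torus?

(-0.9, 1.6)

The white torus started near (9.4, 1.4) and ended near (8.5, 3.0).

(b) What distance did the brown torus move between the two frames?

2.9

The brown torus was near (7.3, 3.3) before and (9.0, 1.0) after, so it travelled √(1.7² + 2.3²) ≈ 2.9 units.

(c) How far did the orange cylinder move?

1.0

From (7.9, 5.3) to (8.4, 6.2), the orange cylinder covered √(0.5² + 0.9²) ≈ 1.0 units.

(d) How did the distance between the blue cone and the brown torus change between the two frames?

+1.7

They were about 3.9 units apart before and 5.6 after — 1.7 units further apart.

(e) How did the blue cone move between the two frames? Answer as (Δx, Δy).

(0.2, -1.1)

From the two frames, the blue cone sits at roughly (3.4, 3.4) before and (3.6, 2.3) after.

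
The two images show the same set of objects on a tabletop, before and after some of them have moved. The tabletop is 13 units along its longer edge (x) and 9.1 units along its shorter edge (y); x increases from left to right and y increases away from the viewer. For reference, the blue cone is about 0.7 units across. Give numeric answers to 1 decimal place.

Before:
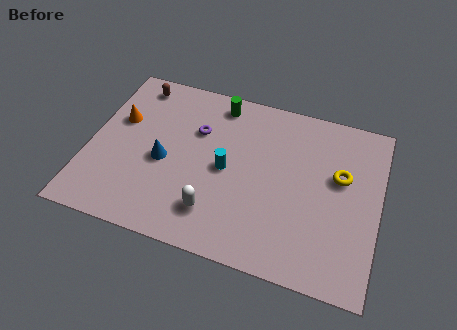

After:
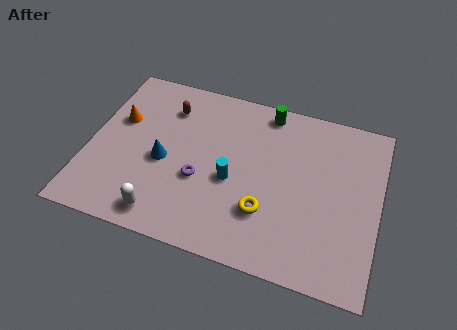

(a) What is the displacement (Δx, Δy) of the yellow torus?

(-3.1, -2.8)

The yellow torus was at about (11.2, 5.5) and moved to about (8.1, 2.7).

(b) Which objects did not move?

the blue cone and the orange cone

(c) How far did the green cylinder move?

2.2

The green cylinder moved from about (5.5, 7.9) to (7.7, 8.1), a distance of √(2.2² + 0.2²) ≈ 2.2.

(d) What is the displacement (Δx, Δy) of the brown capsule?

(1.6, -0.9)

From the two frames, the brown capsule sits at roughly (1.7, 7.9) before and (3.3, 7.0) after.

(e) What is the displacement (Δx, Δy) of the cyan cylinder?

(0.3, -0.5)

The cyan cylinder started near (6.2, 4.4) and ended near (6.5, 3.9).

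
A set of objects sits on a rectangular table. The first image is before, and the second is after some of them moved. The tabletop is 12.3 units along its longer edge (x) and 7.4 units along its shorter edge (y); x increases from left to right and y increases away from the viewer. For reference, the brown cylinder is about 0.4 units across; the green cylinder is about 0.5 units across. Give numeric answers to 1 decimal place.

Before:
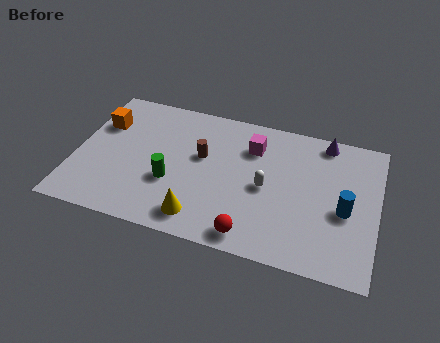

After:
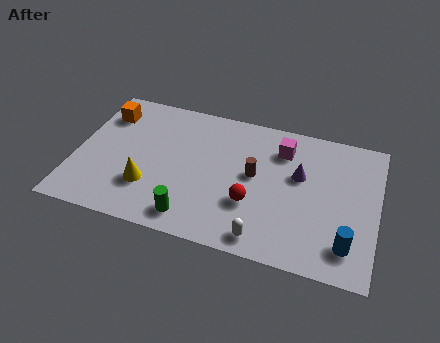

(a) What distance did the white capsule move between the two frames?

2.6

The white capsule moved from about (7.8, 3.5) to (7.9, 0.9), a distance of √(0.1² + 2.6²) ≈ 2.6.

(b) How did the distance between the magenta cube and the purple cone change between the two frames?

-1.7

Before: roughly 3.1 units apart; after: 1.4. That's 1.7 units closer together.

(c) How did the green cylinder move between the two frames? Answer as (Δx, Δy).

(1.0, -1.6)

From the two frames, the green cylinder sits at roughly (4.0, 2.7) before and (5.0, 1.1) after.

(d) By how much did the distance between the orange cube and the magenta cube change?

+1.1

Before: roughly 6.2 units apart; after: 7.3. That's 1.1 units further apart.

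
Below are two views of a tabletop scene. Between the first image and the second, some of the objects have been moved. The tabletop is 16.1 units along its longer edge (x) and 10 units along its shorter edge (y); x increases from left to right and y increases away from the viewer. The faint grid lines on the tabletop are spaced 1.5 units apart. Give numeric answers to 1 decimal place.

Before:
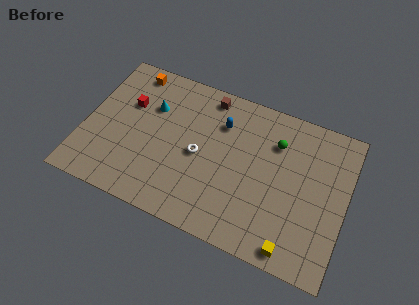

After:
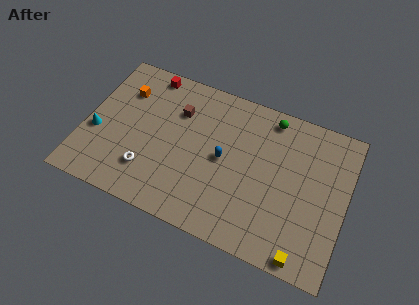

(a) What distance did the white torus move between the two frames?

3.6

The white torus moved from about (7.1, 4.7) to (4.2, 2.5), a distance of √(2.9² + 2.2²) ≈ 3.6.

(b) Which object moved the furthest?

the cyan cone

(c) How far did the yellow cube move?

0.7

The yellow cube was near (13.3, 1.0) before and (14.0, 0.8) after, so it travelled √(0.7² + 0.2²) ≈ 0.7 units.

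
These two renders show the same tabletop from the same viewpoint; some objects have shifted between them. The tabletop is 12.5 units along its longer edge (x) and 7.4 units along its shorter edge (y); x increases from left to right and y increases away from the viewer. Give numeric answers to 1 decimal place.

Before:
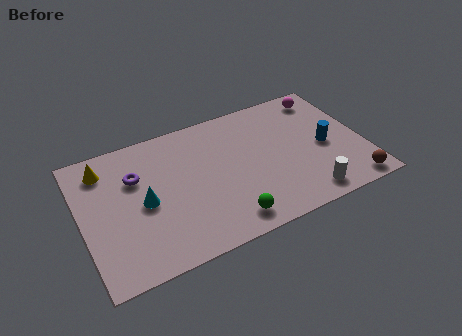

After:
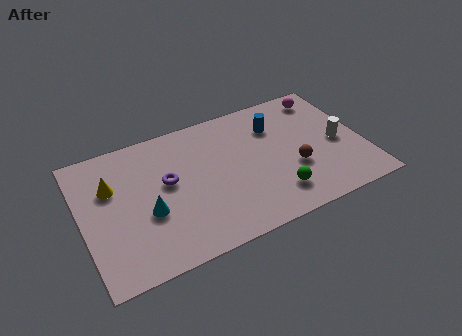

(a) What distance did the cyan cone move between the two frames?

0.6

From (2.7, 3.5) to (2.8, 2.9), the cyan cone covered √(0.1² + 0.6²) ≈ 0.6 units.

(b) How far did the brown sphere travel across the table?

3.0

From (11.6, 0.8) to (9.3, 2.7), the brown sphere covered √(2.3² + 1.9²) ≈ 3.0 units.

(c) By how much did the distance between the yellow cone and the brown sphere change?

-3.4

Before: roughly 11.6 units apart; after: 8.2. That's 3.4 units closer together.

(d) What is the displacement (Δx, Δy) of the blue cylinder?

(-2.0, 2.0)

The blue cylinder was at about (10.8, 3.4) and moved to about (8.8, 5.4).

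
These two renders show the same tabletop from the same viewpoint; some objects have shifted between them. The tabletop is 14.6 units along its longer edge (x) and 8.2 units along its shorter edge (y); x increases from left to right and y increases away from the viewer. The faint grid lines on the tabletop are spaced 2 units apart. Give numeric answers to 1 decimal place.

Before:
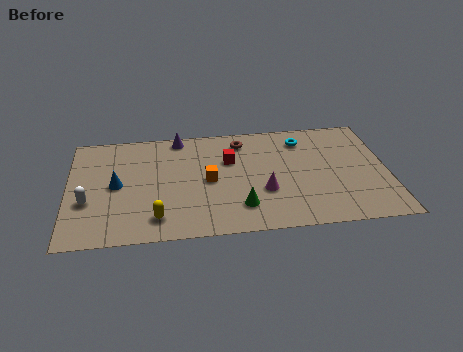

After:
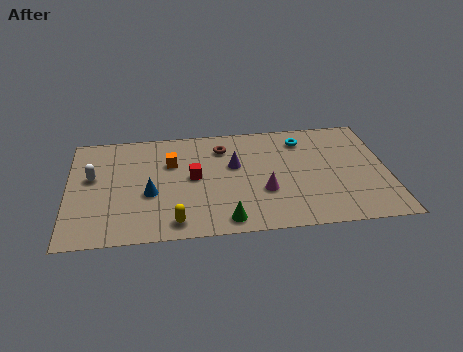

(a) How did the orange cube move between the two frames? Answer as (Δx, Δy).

(-1.7, 1.5)

From the two frames, the orange cube sits at roughly (6.4, 4.0) before and (4.7, 5.5) after.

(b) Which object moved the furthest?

the purple cone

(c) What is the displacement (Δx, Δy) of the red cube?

(-1.7, -1.1)

The red cube was at about (7.4, 5.4) and moved to about (5.7, 4.3).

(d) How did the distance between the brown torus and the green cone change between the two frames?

+0.5

The distance was about 4.9 in the first image and 5.4 in the second, so they moved 0.5 units further apart.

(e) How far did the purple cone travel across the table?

3.5

The purple cone was near (5.1, 7.4) before and (7.6, 5.0) after, so it travelled √(2.5² + 2.4²) ≈ 3.5 units.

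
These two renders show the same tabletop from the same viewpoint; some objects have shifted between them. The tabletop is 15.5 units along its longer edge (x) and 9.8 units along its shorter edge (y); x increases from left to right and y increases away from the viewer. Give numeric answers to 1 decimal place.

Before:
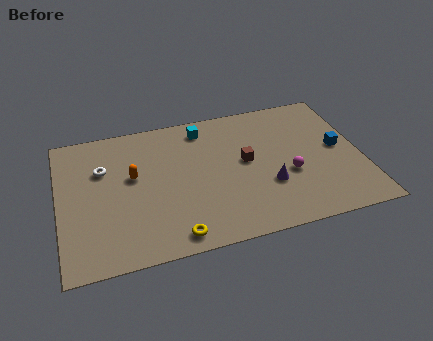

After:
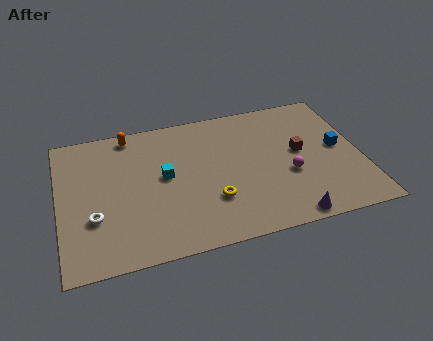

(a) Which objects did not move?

the blue cube and the magenta sphere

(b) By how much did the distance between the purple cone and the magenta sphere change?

+1.8

They were about 1.2 units apart before and 3.0 after — 1.8 units further apart.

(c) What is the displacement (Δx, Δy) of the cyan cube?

(-2.2, -3.0)

The cyan cube started near (7.6, 8.3) and ended near (5.4, 5.3).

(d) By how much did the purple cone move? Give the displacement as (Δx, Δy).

(0.8, -2.5)

The purple cone was at about (10.6, 3.3) and moved to about (11.4, 0.8).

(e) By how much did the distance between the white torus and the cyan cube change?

-1.4

Before: roughly 5.6 units apart; after: 4.2. That's 1.4 units closer together.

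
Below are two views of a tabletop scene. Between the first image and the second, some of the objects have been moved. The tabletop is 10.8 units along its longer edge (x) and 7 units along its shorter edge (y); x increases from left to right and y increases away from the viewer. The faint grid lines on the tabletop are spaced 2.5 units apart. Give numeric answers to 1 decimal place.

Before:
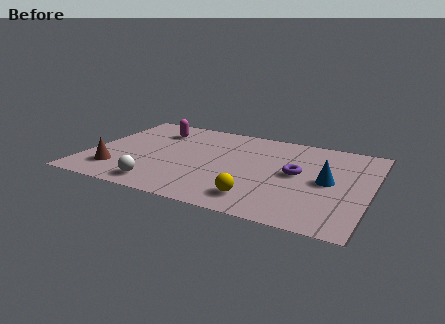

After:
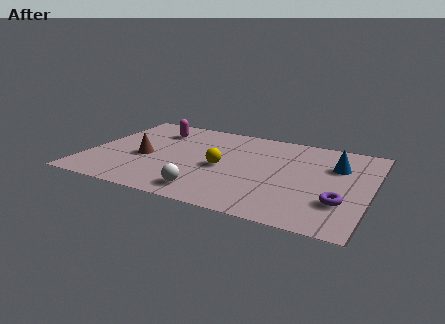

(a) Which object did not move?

the magenta capsule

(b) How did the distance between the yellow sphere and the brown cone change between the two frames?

-2.5

They were about 5.5 units apart before and 3.0 after — 2.5 units closer together.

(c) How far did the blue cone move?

1.3

The blue cone moved from about (9.2, 3.5) to (9.4, 4.8), a distance of √(0.2² + 1.3²) ≈ 1.3.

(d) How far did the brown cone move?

1.7

From (1.3, 1.6) to (2.2, 3.0), the brown cone covered √(0.9² + 1.4²) ≈ 1.7 units.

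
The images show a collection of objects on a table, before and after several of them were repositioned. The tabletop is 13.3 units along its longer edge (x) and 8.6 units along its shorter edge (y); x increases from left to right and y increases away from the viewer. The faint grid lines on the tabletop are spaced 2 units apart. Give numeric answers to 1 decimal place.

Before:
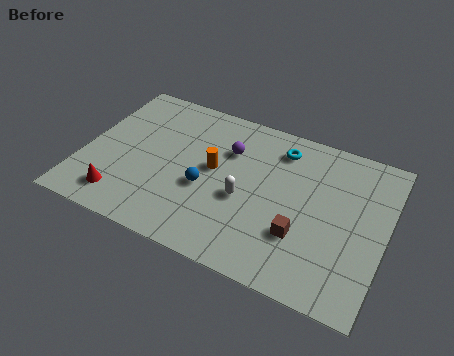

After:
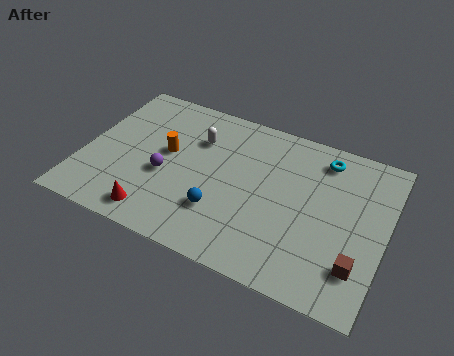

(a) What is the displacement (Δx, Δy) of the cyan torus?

(1.9, 0.2)

From the two frames, the cyan torus sits at roughly (8.4, 7.0) before and (10.3, 7.2) after.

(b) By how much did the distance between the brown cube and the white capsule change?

+5.7

Before: roughly 2.8 units apart; after: 8.5. That's 5.7 units further apart.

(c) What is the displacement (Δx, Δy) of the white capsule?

(-2.4, 2.5)

The white capsule was at about (7.2, 3.6) and moved to about (4.8, 6.1).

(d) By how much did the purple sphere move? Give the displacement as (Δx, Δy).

(-2.5, -2.5)

From the two frames, the purple sphere sits at roughly (6.2, 6.0) before and (3.7, 3.5) after.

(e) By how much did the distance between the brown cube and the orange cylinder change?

+4.5

The distance was about 4.6 in the first image and 9.1 in the second, so they moved 4.5 units further apart.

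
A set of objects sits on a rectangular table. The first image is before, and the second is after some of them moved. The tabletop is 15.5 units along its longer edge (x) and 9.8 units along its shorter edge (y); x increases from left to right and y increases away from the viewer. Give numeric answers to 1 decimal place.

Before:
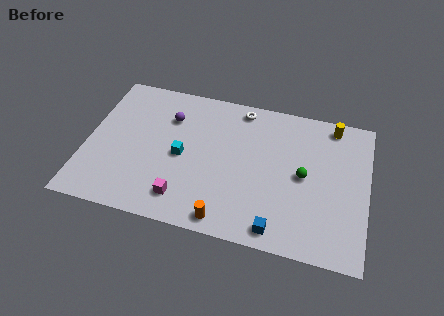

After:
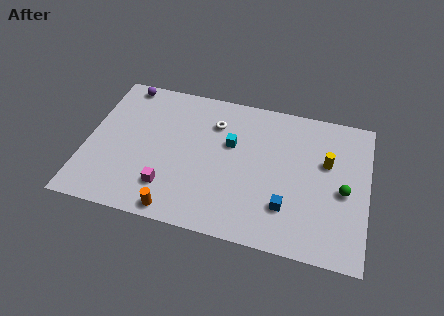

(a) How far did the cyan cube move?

3.0

The cyan cube moved from about (5.3, 4.6) to (7.9, 6.1), a distance of √(2.6² + 1.5²) ≈ 3.0.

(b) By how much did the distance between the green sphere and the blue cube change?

-0.5

The distance was about 4.0 in the first image and 3.5 in the second, so they moved 0.5 units closer together.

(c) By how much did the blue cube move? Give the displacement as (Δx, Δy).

(0.4, 1.5)

The blue cube started near (10.8, 1.1) and ended near (11.2, 2.6).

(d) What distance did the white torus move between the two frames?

2.0

The white torus moved from about (8.3, 8.7) to (6.9, 7.3), a distance of √(1.4² + 1.4²) ≈ 2.0.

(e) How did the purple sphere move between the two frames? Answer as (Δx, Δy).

(-2.7, 1.8)

The purple sphere started near (4.4, 7.1) and ended near (1.7, 8.9).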